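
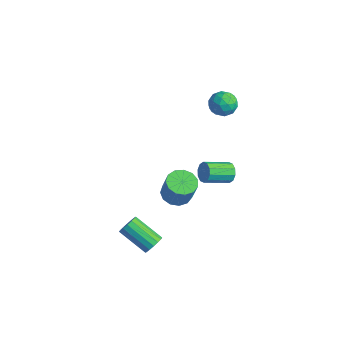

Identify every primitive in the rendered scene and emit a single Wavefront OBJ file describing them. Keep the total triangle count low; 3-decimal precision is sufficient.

v -3.818 1.275 -4.29
v -2.924 1.471 -4.668
v -2.208 1.4 -3.007
v -3.102 1.205 -2.63
v -3.155 1.964 -4.547
v -2.439 1.893 -2.886
v -3.596 2.239 -4.345
v -2.88 2.168 -2.684
v -4.108 2.208 -4.126
v -3.392 2.137 -2.465
v -4.528 1.88 -3.958
v -3.812 1.81 -2.298
v -4.722 1.361 -3.897
v -4.006 1.29 -2.236
v -4.63 0.815 -3.96
v -3.914 0.744 -2.299
v -4.279 0.415 -4.128
v -3.563 0.344 -2.467
v -3.783 0.288 -4.348
v -3.066 0.217 -2.687
v -3.297 0.474 -4.549
v -2.581 0.404 -2.889
v -2.977 0.915 -4.668
v -2.261 0.845 -3.008
v -2.54 4.499 4.271
v -2.055 4.288 3.499
v -2.965 3.052 4.401
v -2.48 2.841 3.629
v -2.03 3.081 4.413
v -1.767 3.976 4.333
v -3.253 3.364 3.567
v -2.99 4.259 3.487
v -2.496 3.586 3.064
v -1.74 3.412 3.587
v -3.28 3.928 4.313
v -2.524 3.754 4.836
v -2.26 4.521 3.874
v -2.76 2.819 4.026
v -2.495 2.961 4.487
v -2.21 2.836 4.033
v -2.091 4.337 4.364
v -1.806 4.213 3.91
v -1.791 3.504 4.447
v -3.214 3.127 3.99
v -2.929 3.003 3.536
v -2.81 4.504 3.867
v -2.525 4.379 3.413
v -3.229 3.836 3.453
v -2.234 3.984 3.164
v -2.484 3.133 3.24
v -2.938 3.441 3.204
v -2.784 3.967 3.157
v -1.79 3.881 3.472
v -2.039 3.031 3.548
v -1.775 3.172 4.009
v -1.621 3.698 3.962
v -2.049 3.469 3.216
v -2.981 4.309 4.352
v -3.23 3.459 4.428
v -3.399 3.642 3.938
v -3.245 4.168 3.891
v -2.536 4.207 4.66
v -2.786 3.356 4.736
v -2.236 3.373 4.743
v -2.082 3.899 4.696
v -2.971 3.871 4.684
v -0.572 2.803 -0.618
v -0.176 2.932 -0.03
v -0.512 1.347 0.545
v -0.908 1.217 -0.042
v -0.596 3.053 0.057
v -0.931 1.467 0.633
v -1.006 3.078 -0.113
v -1.342 1.492 0.462
v -1.251 2.998 -0.476
v -1.586 1.412 0.099
v -1.236 2.843 -0.893
v -1.572 1.258 -0.318
v -0.968 2.673 -1.205
v -1.304 1.088 -0.63
v -0.549 2.553 -1.293
v -0.884 0.967 -0.717
v -0.138 2.528 -1.122
v -0.474 0.942 -0.547
v 0.106 2.608 -0.759
v -0.229 1.022 -0.184
v 0.092 2.762 -0.342
v -0.244 1.177 0.233
v -0.261 -2.697 -4.353
v 0.193 -2.985 -3.906
v -1.405 -3.752 -2.779
v -1.859 -3.463 -3.227
v 0.128 -2.655 -3.773
v -1.47 -3.421 -2.646
v -0.041 -2.335 -3.796
v -1.639 -3.101 -2.669
v -0.27 -2.113 -3.968
v -1.867 -2.879 -2.841
v -0.496 -2.047 -4.244
v -2.093 -2.813 -3.117
v -0.659 -2.155 -4.549
v -2.256 -2.921 -3.422
v -0.715 -2.408 -4.801
v -2.313 -3.175 -3.674
v -0.65 -2.739 -4.934
v -2.248 -3.505 -3.807
v -0.481 -3.059 -4.911
v -2.079 -3.825 -3.784
v -0.253 -3.281 -4.739
v -1.85 -4.047 -3.612
v -0.027 -3.347 -4.463
v -1.624 -4.113 -3.336
v 0.136 -3.239 -4.158
v -1.461 -4.005 -3.031
f 2 1 5
f 2 5 3
f 3 5 6
f 3 6 4
f 5 1 7
f 5 7 6
f 6 7 8
f 6 8 4
f 7 1 9
f 7 9 8
f 8 9 10
f 8 10 4
f 9 1 11
f 9 11 10
f 10 11 12
f 10 12 4
f 11 1 13
f 11 13 12
f 12 13 14
f 12 14 4
f 13 1 15
f 13 15 14
f 14 15 16
f 14 16 4
f 15 1 17
f 15 17 16
f 16 17 18
f 16 18 4
f 17 1 19
f 17 19 18
f 18 19 20
f 18 20 4
f 19 1 21
f 19 21 20
f 20 21 22
f 20 22 4
f 21 1 23
f 21 23 22
f 22 23 24
f 22 24 4
f 23 1 2
f 23 2 24
f 24 2 3
f 24 3 4
f 25 62 41
f 62 36 65
f 41 65 30
f 62 65 41
f 25 41 37
f 41 30 42
f 37 42 26
f 41 42 37
f 25 37 46
f 37 26 47
f 46 47 32
f 37 47 46
f 25 46 58
f 46 32 61
f 58 61 35
f 46 61 58
f 25 58 62
f 58 35 66
f 62 66 36
f 58 66 62
f 26 42 53
f 42 30 56
f 53 56 34
f 42 56 53
f 30 65 43
f 65 36 64
f 43 64 29
f 65 64 43
f 36 66 63
f 66 35 59
f 63 59 27
f 66 59 63
f 35 61 60
f 61 32 48
f 60 48 31
f 61 48 60
f 32 47 52
f 47 26 49
f 52 49 33
f 47 49 52
f 28 54 40
f 54 34 55
f 40 55 29
f 54 55 40
f 28 40 38
f 40 29 39
f 38 39 27
f 40 39 38
f 28 38 45
f 38 27 44
f 45 44 31
f 38 44 45
f 28 45 50
f 45 31 51
f 50 51 33
f 45 51 50
f 28 50 54
f 50 33 57
f 54 57 34
f 50 57 54
f 29 55 43
f 55 34 56
f 43 56 30
f 55 56 43
f 27 39 63
f 39 29 64
f 63 64 36
f 39 64 63
f 31 44 60
f 44 27 59
f 60 59 35
f 44 59 60
f 33 51 52
f 51 31 48
f 52 48 32
f 51 48 52
f 34 57 53
f 57 33 49
f 53 49 26
f 57 49 53
f 68 67 71
f 68 71 69
f 69 71 72
f 69 72 70
f 71 67 73
f 71 73 72
f 72 73 74
f 72 74 70
f 73 67 75
f 73 75 74
f 74 75 76
f 74 76 70
f 75 67 77
f 75 77 76
f 76 77 78
f 76 78 70
f 77 67 79
f 77 79 78
f 78 79 80
f 78 80 70
f 79 67 81
f 79 81 80
f 80 81 82
f 80 82 70
f 81 67 83
f 81 83 82
f 82 83 84
f 82 84 70
f 83 67 85
f 83 85 84
f 84 85 86
f 84 86 70
f 85 67 87
f 85 87 86
f 86 87 88
f 86 88 70
f 87 67 68
f 87 68 88
f 88 68 69
f 88 69 70
f 90 89 93
f 90 93 91
f 91 93 94
f 91 94 92
f 93 89 95
f 93 95 94
f 94 95 96
f 94 96 92
f 95 89 97
f 95 97 96
f 96 97 98
f 96 98 92
f 97 89 99
f 97 99 98
f 98 99 100
f 98 100 92
f 99 89 101
f 99 101 100
f 100 101 102
f 100 102 92
f 101 89 103
f 101 103 102
f 102 103 104
f 102 104 92
f 103 89 105
f 103 105 104
f 104 105 106
f 104 106 92
f 105 89 107
f 105 107 106
f 106 107 108
f 106 108 92
f 107 89 109
f 107 109 108
f 108 109 110
f 108 110 92
f 109 89 111
f 109 111 110
f 110 111 112
f 110 112 92
f 111 89 113
f 111 113 112
f 112 113 114
f 112 114 92
f 113 89 90
f 113 90 114
f 114 90 91
f 114 91 92



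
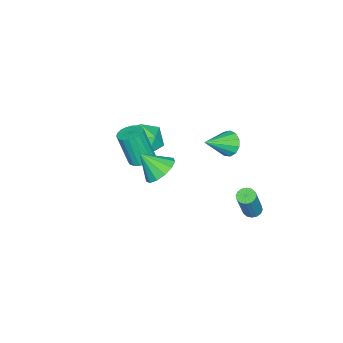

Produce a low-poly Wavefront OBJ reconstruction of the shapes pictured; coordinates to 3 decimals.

v -0.063 -1.784 -0.517
v 0.69 -1.874 -0.564
v 0.736 -2.526 1.41
v -0.017 -2.436 1.457
v 0.659 -1.554 -0.458
v 0.705 -2.207 1.516
v 0.485 -1.28 -0.363
v 0.531 -1.933 1.611
v 0.203 -1.106 -0.299
v 0.248 -1.758 1.675
v -0.133 -1.066 -0.278
v -0.087 -1.718 1.696
v -0.454 -1.168 -0.305
v -0.408 -1.82 1.67
v -0.698 -1.392 -0.373
v -0.652 -2.044 1.601
v -0.816 -1.694 -0.47
v -0.77 -2.346 1.504
v -0.785 -2.013 -0.576
v -0.739 -2.666 1.398
v -0.611 -2.287 -0.671
v -0.565 -2.94 1.303
v -0.328 -2.462 -0.735
v -0.283 -3.114 1.239
v 0.007 -2.502 -0.756
v 0.053 -3.154 1.218
v 0.328 -2.4 -0.73
v 0.374 -3.052 1.245
v 0.572 -2.176 -0.661
v 0.618 -2.828 1.313
v 2.327 0.456 1.286
v 3.299 0.72 1.359
v 2.533 -0.616 2.414
v 3.015 1.051 1.725
v 2.513 1.192 1.952
v 1.952 1.1 1.968
v 1.509 0.804 1.767
v 1.326 0.397 1.414
v 1.461 0.009 1.02
v 1.871 -0.237 0.71
v 2.425 -0.263 0.584
v 2.948 -0.06 0.681
v 3.274 0.306 0.969
v -1.384 2.641 1.334
v -0.973 2.574 0.629
v -0.056 1.839 2.186
v -0.848 2.978 0.814
v -0.893 3.275 1.165
v -1.095 3.371 1.57
v -1.388 3.235 1.9
v -1.68 2.91 2.05
v -1.879 2.5 1.973
v -1.92 2.135 1.694
v -1.791 1.93 1.3
v -1.533 1.951 0.917
v -1.228 2.191 0.667
v -1.951 3.864 -4.304
v -1.583 3.496 -4.48
v -0.64 3.488 -2.492
v -1.009 3.856 -2.316
v -1.465 3.749 -4.535
v -0.523 3.741 -2.547
v -1.478 4.033 -4.528
v -0.536 4.026 -2.54
v -1.618 4.272 -4.46
v -0.675 4.265 -2.472
v -1.847 4.402 -4.351
v -0.904 4.394 -2.363
v -2.104 4.387 -4.23
v -1.161 4.379 -2.242
v -2.32 4.232 -4.128
v -1.377 4.224 -2.14
v -2.437 3.979 -4.073
v -1.495 3.971 -2.085
v -2.424 3.694 -4.08
v -1.482 3.687 -2.092
v -2.285 3.455 -4.148
v -1.342 3.448 -2.16
v -2.056 3.326 -4.257
v -1.113 3.318 -2.269
v -1.799 3.341 -4.378
v -0.856 3.333 -2.39
v -4.517 -2.885 -1.742
v -3.864 -2.285 -2.609
v -3.376 -4.515 -2.011
v -2.723 -3.915 -2.878
v -2.633 -3.576 -1.688
v -3.338 -2.568 -1.522
v -3.902 -4.232 -3.098
v -4.607 -3.224 -2.932
v -3.484 -3.117 -3.447
v -2.699 -2.712 -2.576
v -4.541 -4.088 -2.044
v -3.756 -3.683 -1.173
f 2 1 5
f 2 5 3
f 3 5 6
f 3 6 4
f 5 1 7
f 5 7 6
f 6 7 8
f 6 8 4
f 7 1 9
f 7 9 8
f 8 9 10
f 8 10 4
f 9 1 11
f 9 11 10
f 10 11 12
f 10 12 4
f 11 1 13
f 11 13 12
f 12 13 14
f 12 14 4
f 13 1 15
f 13 15 14
f 14 15 16
f 14 16 4
f 15 1 17
f 15 17 16
f 16 17 18
f 16 18 4
f 17 1 19
f 17 19 18
f 18 19 20
f 18 20 4
f 19 1 21
f 19 21 20
f 20 21 22
f 20 22 4
f 21 1 23
f 21 23 22
f 22 23 24
f 22 24 4
f 23 1 25
f 23 25 24
f 24 25 26
f 24 26 4
f 25 1 27
f 25 27 26
f 26 27 28
f 26 28 4
f 27 1 29
f 27 29 28
f 28 29 30
f 28 30 4
f 29 1 2
f 29 2 30
f 30 2 3
f 30 3 4
f 32 31 34
f 32 34 33
f 34 31 35
f 34 35 33
f 35 31 36
f 35 36 33
f 36 31 37
f 36 37 33
f 37 31 38
f 37 38 33
f 38 31 39
f 38 39 33
f 39 31 40
f 39 40 33
f 40 31 41
f 40 41 33
f 41 31 42
f 41 42 33
f 42 31 43
f 42 43 33
f 43 31 32
f 43 32 33
f 45 44 47
f 45 47 46
f 47 44 48
f 47 48 46
f 48 44 49
f 48 49 46
f 49 44 50
f 49 50 46
f 50 44 51
f 50 51 46
f 51 44 52
f 51 52 46
f 52 44 53
f 52 53 46
f 53 44 54
f 53 54 46
f 54 44 55
f 54 55 46
f 55 44 56
f 55 56 46
f 56 44 45
f 56 45 46
f 58 57 61
f 58 61 59
f 59 61 62
f 59 62 60
f 61 57 63
f 61 63 62
f 62 63 64
f 62 64 60
f 63 57 65
f 63 65 64
f 64 65 66
f 64 66 60
f 65 57 67
f 65 67 66
f 66 67 68
f 66 68 60
f 67 57 69
f 67 69 68
f 68 69 70
f 68 70 60
f 69 57 71
f 69 71 70
f 70 71 72
f 70 72 60
f 71 57 73
f 71 73 72
f 72 73 74
f 72 74 60
f 73 57 75
f 73 75 74
f 74 75 76
f 74 76 60
f 75 57 77
f 75 77 76
f 76 77 78
f 76 78 60
f 77 57 79
f 77 79 78
f 78 79 80
f 78 80 60
f 79 57 81
f 79 81 80
f 80 81 82
f 80 82 60
f 81 57 58
f 81 58 82
f 82 58 59
f 82 59 60
f 83 94 88
f 83 88 84
f 83 84 90
f 83 90 93
f 83 93 94
f 84 88 92
f 88 94 87
f 94 93 85
f 93 90 89
f 90 84 91
f 86 92 87
f 86 87 85
f 86 85 89
f 86 89 91
f 86 91 92
f 87 92 88
f 85 87 94
f 89 85 93
f 91 89 90
f 92 91 84



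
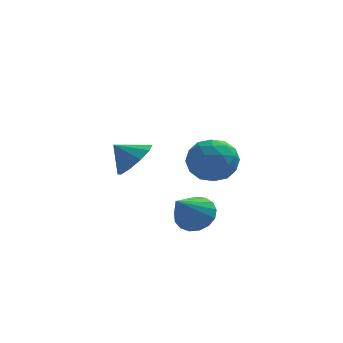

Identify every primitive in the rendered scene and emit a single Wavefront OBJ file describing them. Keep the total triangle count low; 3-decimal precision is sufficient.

v -0.668 -0.688 -1.039
v 0.133 -1.252 -1.02
v -1.552 -1.892 0.379
v 0.216 -0.927 -0.692
v 0.097 -0.548 -0.444
v -0.197 -0.2 -0.332
v -0.599 0.036 -0.382
v -1.017 0.106 -0.583
v -1.355 -0.006 -0.888
v -1.536 -0.274 -1.228
v -1.518 -0.637 -1.525
v -1.305 -1.011 -1.71
v -0.946 -1.312 -1.742
v -0.524 -1.469 -1.613
v -0.134 -1.448 -1.352
v 0.353 4.388 -0.425
v 1.354 4.642 -0.548
v 0.767 3.172 0.425
v 1.236 4.871 -0.163
v 0.943 5.004 0.169
v 0.533 5.015 0.384
v 0.088 4.902 0.439
v -0.305 4.687 0.322
v -0.567 4.413 0.057
v -0.647 4.133 -0.303
v -0.529 3.904 -0.687
v -0.236 3.771 -1.02
v 0.174 3.76 -1.235
v 0.619 3.873 -1.289
v 1.012 4.089 -1.173
v 1.274 4.363 -0.908
v -0.933 -0.592 2.727
v 0.04 0.042 3.025
v 0.06 -1.442 1.295
v 1.033 -0.808 1.593
v 0.63 -1.667 2.325
v 0.016 -1.142 3.21
v 0.084 -0.258 1.11
v -0.53 0.267 1.995
v 0.668 0.249 2.025
v 1.006 -0.622 2.777
v -0.906 -0.778 1.543
v -0.568 -1.649 2.295
v -0.534 -0.2 3.002
v 0.634 -1.2 1.318
v 0.397 -1.705 1.749
v 0.969 -1.332 1.924
v -0.547 -0.896 3.111
v 0.024 -0.523 3.286
v 0.371 -1.528 2.875
v 0.076 -0.877 1.034
v 0.647 -0.504 1.209
v -0.869 -0.068 2.396
v -0.297 0.305 2.571
v -0.271 0.128 1.445
v 0.407 0.294 2.589
v 0.991 -0.206 1.747
v 0.433 0.117 1.463
v 0.072 0.426 1.984
v 0.606 -0.218 3.031
v 1.189 -0.718 2.189
v 0.953 -1.223 2.62
v 0.592 -0.914 3.14
v 0.975 -0.097 2.443
v -1.089 -0.682 2.131
v -0.506 -1.182 1.289
v -0.492 -0.486 1.18
v -0.853 -0.177 1.7
v -0.891 -1.194 2.573
v -0.307 -1.694 1.731
v 0.028 -1.826 2.336
v -0.333 -1.517 2.857
v -0.875 -1.303 1.877
v -3.196 -1.162 2.499
v -2.619 -1.657 3.252
v -4.084 -0.978 3.301
v -2.469 -1.014 3.269
v -2.597 -0.427 2.993
v -2.954 -0.121 2.528
v -3.403 -0.212 2.052
v -3.774 -0.667 1.746
v -3.924 -1.311 1.729
v -3.796 -1.898 2.005
v -3.439 -2.204 2.47
v -2.99 -2.112 2.946
f 2 1 4
f 2 4 3
f 4 1 5
f 4 5 3
f 5 1 6
f 5 6 3
f 6 1 7
f 6 7 3
f 7 1 8
f 7 8 3
f 8 1 9
f 8 9 3
f 9 1 10
f 9 10 3
f 10 1 11
f 10 11 3
f 11 1 12
f 11 12 3
f 12 1 13
f 12 13 3
f 13 1 14
f 13 14 3
f 14 1 15
f 14 15 3
f 15 1 2
f 15 2 3
f 17 16 19
f 17 19 18
f 19 16 20
f 19 20 18
f 20 16 21
f 20 21 18
f 21 16 22
f 21 22 18
f 22 16 23
f 22 23 18
f 23 16 24
f 23 24 18
f 24 16 25
f 24 25 18
f 25 16 26
f 25 26 18
f 26 16 27
f 26 27 18
f 27 16 28
f 27 28 18
f 28 16 29
f 28 29 18
f 29 16 30
f 29 30 18
f 30 16 31
f 30 31 18
f 31 16 17
f 31 17 18
f 32 69 48
f 69 43 72
f 48 72 37
f 69 72 48
f 32 48 44
f 48 37 49
f 44 49 33
f 48 49 44
f 32 44 53
f 44 33 54
f 53 54 39
f 44 54 53
f 32 53 65
f 53 39 68
f 65 68 42
f 53 68 65
f 32 65 69
f 65 42 73
f 69 73 43
f 65 73 69
f 33 49 60
f 49 37 63
f 60 63 41
f 49 63 60
f 37 72 50
f 72 43 71
f 50 71 36
f 72 71 50
f 43 73 70
f 73 42 66
f 70 66 34
f 73 66 70
f 42 68 67
f 68 39 55
f 67 55 38
f 68 55 67
f 39 54 59
f 54 33 56
f 59 56 40
f 54 56 59
f 35 61 47
f 61 41 62
f 47 62 36
f 61 62 47
f 35 47 45
f 47 36 46
f 45 46 34
f 47 46 45
f 35 45 52
f 45 34 51
f 52 51 38
f 45 51 52
f 35 52 57
f 52 38 58
f 57 58 40
f 52 58 57
f 35 57 61
f 57 40 64
f 61 64 41
f 57 64 61
f 36 62 50
f 62 41 63
f 50 63 37
f 62 63 50
f 34 46 70
f 46 36 71
f 70 71 43
f 46 71 70
f 38 51 67
f 51 34 66
f 67 66 42
f 51 66 67
f 40 58 59
f 58 38 55
f 59 55 39
f 58 55 59
f 41 64 60
f 64 40 56
f 60 56 33
f 64 56 60
f 75 74 77
f 75 77 76
f 77 74 78
f 77 78 76
f 78 74 79
f 78 79 76
f 79 74 80
f 79 80 76
f 80 74 81
f 80 81 76
f 81 74 82
f 81 82 76
f 82 74 83
f 82 83 76
f 83 74 84
f 83 84 76
f 84 74 85
f 84 85 76
f 85 74 75
f 85 75 76



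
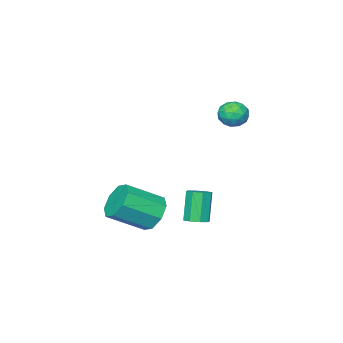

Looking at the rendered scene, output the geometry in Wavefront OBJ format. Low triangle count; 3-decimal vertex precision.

v -0.729 -1.009 2.705
v -0.024 -0.928 2.295
v -0.816 -2.272 2.305
v -0.111 -2.191 1.895
v -0.111 -2.184 2.715
v -0.058 -1.403 2.962
v -0.782 -1.797 1.638
v -0.729 -1.016 1.885
v -0.057 -1.415 1.635
v 0.358 -1.654 2.301
v -1.198 -1.546 2.299
v -0.783 -1.785 2.965
v -0.369 -0.858 2.535
v -0.471 -2.342 2.065
v -0.471 -2.338 2.547
v -0.056 -2.29 2.306
v -0.389 -1.137 2.927
v 0.026 -1.089 2.686
v -0.025 -1.827 2.933
v -0.866 -2.111 1.914
v -0.451 -2.063 1.673
v -0.784 -0.91 2.294
v -0.369 -0.862 2.053
v -0.815 -1.373 1.667
v 0.026 -1.096 1.906
v -0.025 -1.838 1.671
v -0.42 -1.607 1.52
v -0.388 -1.148 1.665
v 0.27 -1.237 2.297
v 0.219 -1.979 2.063
v 0.219 -1.974 2.545
v 0.25 -1.516 2.69
v 0.251 -1.523 1.91
v -1.059 -1.221 2.537
v -1.11 -1.963 2.303
v -1.09 -1.684 1.91
v -1.059 -1.226 2.055
v -0.815 -1.362 2.929
v -0.866 -2.104 2.694
v -0.452 -2.052 2.935
v -0.42 -1.593 3.08
v -1.091 -1.677 2.69
v 2.479 -1.072 -3.721
v 3.056 -0.923 -3.486
v 2.497 -1.319 -1.864
v 1.921 -1.468 -2.099
v 2.752 -0.538 -3.496
v 2.194 -0.935 -1.875
v 2.289 -0.466 -3.638
v 1.731 -0.863 -2.017
v 1.937 -0.749 -3.828
v 1.379 -1.145 -2.207
v 1.903 -1.221 -3.956
v 1.344 -1.617 -2.334
v 2.206 -1.605 -3.945
v 1.648 -2.002 -2.324
v 2.669 -1.677 -3.803
v 2.111 -2.074 -2.182
v 3.021 -1.395 -3.613
v 2.463 -1.791 -1.992
v 2.961 -3.489 -3.998
v 3.684 -2.853 -4.51
v 5.302 -3.796 -3.393
v 4.579 -4.431 -2.882
v 3.399 -2.509 -3.805
v 5.016 -3.452 -2.688
v 2.857 -2.739 -3.214
v 4.474 -3.682 -2.097
v 2.376 -3.408 -3.083
v 3.993 -4.351 -1.966
v 2.238 -4.124 -3.487
v 3.856 -5.067 -2.37
v 2.524 -4.468 -4.192
v 4.141 -5.411 -3.075
v 3.066 -4.238 -4.783
v 4.683 -5.181 -3.666
v 3.547 -3.569 -4.914
v 5.164 -4.512 -3.797
f 1 38 17
f 38 12 41
f 17 41 6
f 38 41 17
f 1 17 13
f 17 6 18
f 13 18 2
f 17 18 13
f 1 13 22
f 13 2 23
f 22 23 8
f 13 23 22
f 1 22 34
f 22 8 37
f 34 37 11
f 22 37 34
f 1 34 38
f 34 11 42
f 38 42 12
f 34 42 38
f 2 18 29
f 18 6 32
f 29 32 10
f 18 32 29
f 6 41 19
f 41 12 40
f 19 40 5
f 41 40 19
f 12 42 39
f 42 11 35
f 39 35 3
f 42 35 39
f 11 37 36
f 37 8 24
f 36 24 7
f 37 24 36
f 8 23 28
f 23 2 25
f 28 25 9
f 23 25 28
f 4 30 16
f 30 10 31
f 16 31 5
f 30 31 16
f 4 16 14
f 16 5 15
f 14 15 3
f 16 15 14
f 4 14 21
f 14 3 20
f 21 20 7
f 14 20 21
f 4 21 26
f 21 7 27
f 26 27 9
f 21 27 26
f 4 26 30
f 26 9 33
f 30 33 10
f 26 33 30
f 5 31 19
f 31 10 32
f 19 32 6
f 31 32 19
f 3 15 39
f 15 5 40
f 39 40 12
f 15 40 39
f 7 20 36
f 20 3 35
f 36 35 11
f 20 35 36
f 9 27 28
f 27 7 24
f 28 24 8
f 27 24 28
f 10 33 29
f 33 9 25
f 29 25 2
f 33 25 29
f 44 43 47
f 44 47 45
f 45 47 48
f 45 48 46
f 47 43 49
f 47 49 48
f 48 49 50
f 48 50 46
f 49 43 51
f 49 51 50
f 50 51 52
f 50 52 46
f 51 43 53
f 51 53 52
f 52 53 54
f 52 54 46
f 53 43 55
f 53 55 54
f 54 55 56
f 54 56 46
f 55 43 57
f 55 57 56
f 56 57 58
f 56 58 46
f 57 43 59
f 57 59 58
f 58 59 60
f 58 60 46
f 59 43 44
f 59 44 60
f 60 44 45
f 60 45 46
f 62 61 65
f 62 65 63
f 63 65 66
f 63 66 64
f 65 61 67
f 65 67 66
f 66 67 68
f 66 68 64
f 67 61 69
f 67 69 68
f 68 69 70
f 68 70 64
f 69 61 71
f 69 71 70
f 70 71 72
f 70 72 64
f 71 61 73
f 71 73 72
f 72 73 74
f 72 74 64
f 73 61 75
f 73 75 74
f 74 75 76
f 74 76 64
f 75 61 77
f 75 77 76
f 76 77 78
f 76 78 64
f 77 61 62
f 77 62 78
f 78 62 63
f 78 63 64



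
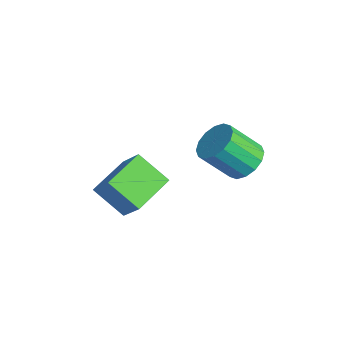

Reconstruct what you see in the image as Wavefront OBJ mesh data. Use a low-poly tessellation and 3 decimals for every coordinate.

v 0.194 -1.895 -0.855
v 1.005 -1.715 0.105
v -0.5 -0.562 -0.52
v 0.311 -0.381 0.44
v 1.049 -1.239 -1.7
v 1.86 -1.058 -0.74
v 0.355 0.095 -1.365
v 1.166 0.275 -0.405
v 3.507 1.705 1.886
v 4.211 1.656 2.072
v 3.878 0.765 3.099
v 3.173 0.815 2.914
v 4.076 1.943 2.277
v 3.742 1.053 3.304
v 3.788 2.166 2.377
v 3.455 1.276 3.405
v 3.425 2.266 2.346
v 3.092 1.376 3.374
v 3.084 2.216 2.191
v 2.75 1.325 3.219
v 2.856 2.029 1.955
v 2.523 1.138 2.983
v 2.802 1.755 1.701
v 2.469 0.864 2.728
v 2.938 1.467 1.496
v 2.604 0.577 2.523
v 3.225 1.244 1.395
v 2.892 0.354 2.423
v 3.588 1.144 1.426
v 3.255 0.254 2.454
v 3.93 1.195 1.581
v 3.596 0.304 2.609
v 4.157 1.382 1.817
v 3.824 0.491 2.845
f 2 4 1
f 5 2 1
f 1 4 3
f 3 5 1
f 2 8 4
f 6 2 5
f 6 8 2
f 4 8 3
f 7 5 3
f 3 8 7
f 7 6 5
f 8 6 7
f 10 9 13
f 10 13 11
f 11 13 14
f 11 14 12
f 13 9 15
f 13 15 14
f 14 15 16
f 14 16 12
f 15 9 17
f 15 17 16
f 16 17 18
f 16 18 12
f 17 9 19
f 17 19 18
f 18 19 20
f 18 20 12
f 19 9 21
f 19 21 20
f 20 21 22
f 20 22 12
f 21 9 23
f 21 23 22
f 22 23 24
f 22 24 12
f 23 9 25
f 23 25 24
f 24 25 26
f 24 26 12
f 25 9 27
f 25 27 26
f 26 27 28
f 26 28 12
f 27 9 29
f 27 29 28
f 28 29 30
f 28 30 12
f 29 9 31
f 29 31 30
f 30 31 32
f 30 32 12
f 31 9 33
f 31 33 32
f 32 33 34
f 32 34 12
f 33 9 10
f 33 10 34
f 34 10 11
f 34 11 12



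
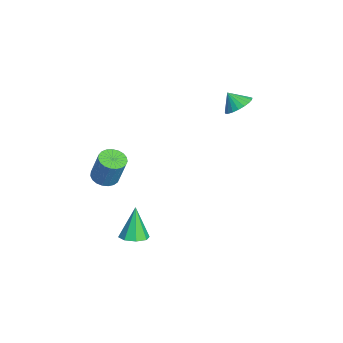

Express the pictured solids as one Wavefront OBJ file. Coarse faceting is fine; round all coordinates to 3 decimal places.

v 4.026 -2.949 -3.423
v 4.796 -2.896 -3.147
v 3.354 -2.791 -1.577
v 4.551 -2.335 -3.284
v 3.998 -2.134 -3.503
v 3.461 -2.41 -3.674
v 3.255 -3.003 -3.698
v 3.501 -3.564 -3.561
v 4.053 -3.765 -3.342
v 4.59 -3.488 -3.171
v -1.022 -4.089 -2.366
v -0.637 -3.428 -2.632
v -0.134 -3.009 -0.859
v -0.518 -3.671 -0.594
v -0.946 -3.31 -2.572
v -0.443 -2.891 -0.799
v -1.269 -3.326 -2.477
v -0.766 -2.907 -0.704
v -1.549 -3.475 -2.362
v -1.046 -3.056 -0.589
v -1.738 -3.729 -2.248
v -1.234 -3.31 -0.475
v -1.802 -4.046 -2.155
v -1.299 -3.627 -0.382
v -1.732 -4.371 -2.098
v -1.229 -3.952 -0.325
v -1.539 -4.647 -2.088
v -1.036 -4.228 -0.315
v -1.257 -4.826 -2.126
v -0.753 -4.407 -0.353
v -0.934 -4.878 -2.205
v -0.43 -4.459 -0.432
v -0.626 -4.794 -2.312
v -0.122 -4.375 -0.539
v -0.386 -4.588 -2.429
v 0.117 -4.169 -0.656
v -0.257 -4.296 -2.535
v 0.247 -3.877 -0.762
v -0.259 -3.968 -2.612
v 0.244 -3.549 -0.839
v -0.394 -3.661 -2.646
v 0.109 -3.242 -0.873
v -1.529 3.219 2.501
v -0.684 3.104 2.787
v -1.891 2.641 3.339
v -0.782 3.419 2.961
v -1.011 3.701 3.056
v -1.328 3.898 3.055
v -1.681 3.978 2.959
v -2.007 3.927 2.783
v -2.251 3.753 2.558
v -2.37 3.487 2.323
v -2.343 3.175 2.119
v -2.176 2.869 1.982
v -1.897 2.625 1.933
v -1.554 2.483 1.983
v -1.208 2.468 2.123
v -0.916 2.583 2.328
v -0.731 2.808 2.562
f 2 1 4
f 2 4 3
f 4 1 5
f 4 5 3
f 5 1 6
f 5 6 3
f 6 1 7
f 6 7 3
f 7 1 8
f 7 8 3
f 8 1 9
f 8 9 3
f 9 1 10
f 9 10 3
f 10 1 2
f 10 2 3
f 12 11 15
f 12 15 13
f 13 15 16
f 13 16 14
f 15 11 17
f 15 17 16
f 16 17 18
f 16 18 14
f 17 11 19
f 17 19 18
f 18 19 20
f 18 20 14
f 19 11 21
f 19 21 20
f 20 21 22
f 20 22 14
f 21 11 23
f 21 23 22
f 22 23 24
f 22 24 14
f 23 11 25
f 23 25 24
f 24 25 26
f 24 26 14
f 25 11 27
f 25 27 26
f 26 27 28
f 26 28 14
f 27 11 29
f 27 29 28
f 28 29 30
f 28 30 14
f 29 11 31
f 29 31 30
f 30 31 32
f 30 32 14
f 31 11 33
f 31 33 32
f 32 33 34
f 32 34 14
f 33 11 35
f 33 35 34
f 34 35 36
f 34 36 14
f 35 11 37
f 35 37 36
f 36 37 38
f 36 38 14
f 37 11 39
f 37 39 38
f 38 39 40
f 38 40 14
f 39 11 41
f 39 41 40
f 40 41 42
f 40 42 14
f 41 11 12
f 41 12 42
f 42 12 13
f 42 13 14
f 44 43 46
f 44 46 45
f 46 43 47
f 46 47 45
f 47 43 48
f 47 48 45
f 48 43 49
f 48 49 45
f 49 43 50
f 49 50 45
f 50 43 51
f 50 51 45
f 51 43 52
f 51 52 45
f 52 43 53
f 52 53 45
f 53 43 54
f 53 54 45
f 54 43 55
f 54 55 45
f 55 43 56
f 55 56 45
f 56 43 57
f 56 57 45
f 57 43 58
f 57 58 45
f 58 43 59
f 58 59 45
f 59 43 44
f 59 44 45



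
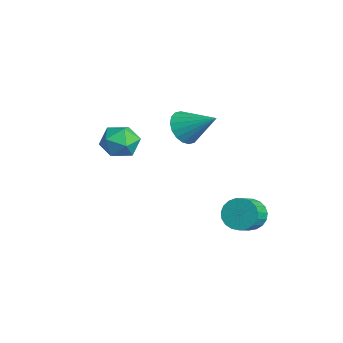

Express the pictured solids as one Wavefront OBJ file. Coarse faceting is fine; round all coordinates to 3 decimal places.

v -4.071 1.063 1.197
v -3.335 0.721 0.742
v -2.949 2.137 2.203
v -3.442 1.048 0.512
v -3.673 1.378 0.418
v -3.983 1.645 0.477
v -4.311 1.797 0.68
v -4.59 1.804 0.985
v -4.767 1.664 1.332
v -4.806 1.405 1.652
v -4.699 1.078 1.882
v -4.468 0.748 1.977
v -4.158 0.48 1.917
v -3.83 0.328 1.715
v -3.551 0.321 1.41
v -3.374 0.462 1.063
v -1.003 2.999 -2.844
v -0.395 3.128 -3.424
v 0.291 2.449 -2.856
v -0.317 2.321 -2.276
v -0.331 3.387 -3.192
v 0.355 2.708 -2.624
v -0.384 3.579 -2.9
v 0.302 2.9 -2.332
v -0.543 3.67 -2.598
v 0.143 2.991 -2.03
v -0.782 3.646 -2.338
v -0.096 2.967 -1.77
v -1.059 3.51 -2.167
v -0.373 2.831 -1.598
v -1.327 3.285 -2.112
v -0.64 2.606 -1.544
v -1.538 3.011 -2.184
v -0.852 2.332 -1.616
v -1.657 2.735 -2.37
v -0.971 2.056 -1.802
v -1.663 2.505 -2.638
v -0.977 1.826 -2.07
v -1.555 2.36 -2.942
v -0.869 1.681 -2.373
v -1.351 2.326 -3.228
v -0.665 1.647 -2.66
v -1.087 2.408 -3.449
v -0.401 1.729 -2.881
v -0.809 2.593 -3.565
v -0.123 1.914 -2.997
v -0.564 2.847 -3.556
v 0.122 2.168 -2.988
v -1.959 -2.694 2.384
v -1.439 -1.957 2.133
v -0.741 -3.343 3.007
v -0.221 -2.606 2.756
v -0.872 -2.514 3.422
v -1.625 -2.114 3.037
v -0.555 -3.186 2.103
v -1.308 -2.786 1.718
v -0.571 -2.262 1.96
v -0.767 -1.846 2.775
v -1.413 -3.454 2.365
v -1.609 -3.038 3.18
f 2 1 4
f 2 4 3
f 4 1 5
f 4 5 3
f 5 1 6
f 5 6 3
f 6 1 7
f 6 7 3
f 7 1 8
f 7 8 3
f 8 1 9
f 8 9 3
f 9 1 10
f 9 10 3
f 10 1 11
f 10 11 3
f 11 1 12
f 11 12 3
f 12 1 13
f 12 13 3
f 13 1 14
f 13 14 3
f 14 1 15
f 14 15 3
f 15 1 16
f 15 16 3
f 16 1 2
f 16 2 3
f 18 17 21
f 18 21 19
f 19 21 22
f 19 22 20
f 21 17 23
f 21 23 22
f 22 23 24
f 22 24 20
f 23 17 25
f 23 25 24
f 24 25 26
f 24 26 20
f 25 17 27
f 25 27 26
f 26 27 28
f 26 28 20
f 27 17 29
f 27 29 28
f 28 29 30
f 28 30 20
f 29 17 31
f 29 31 30
f 30 31 32
f 30 32 20
f 31 17 33
f 31 33 32
f 32 33 34
f 32 34 20
f 33 17 35
f 33 35 34
f 34 35 36
f 34 36 20
f 35 17 37
f 35 37 36
f 36 37 38
f 36 38 20
f 37 17 39
f 37 39 38
f 38 39 40
f 38 40 20
f 39 17 41
f 39 41 40
f 40 41 42
f 40 42 20
f 41 17 43
f 41 43 42
f 42 43 44
f 42 44 20
f 43 17 45
f 43 45 44
f 44 45 46
f 44 46 20
f 45 17 47
f 45 47 46
f 46 47 48
f 46 48 20
f 47 17 18
f 47 18 48
f 48 18 19
f 48 19 20
f 49 60 54
f 49 54 50
f 49 50 56
f 49 56 59
f 49 59 60
f 50 54 58
f 54 60 53
f 60 59 51
f 59 56 55
f 56 50 57
f 52 58 53
f 52 53 51
f 52 51 55
f 52 55 57
f 52 57 58
f 53 58 54
f 51 53 60
f 55 51 59
f 57 55 56
f 58 57 50



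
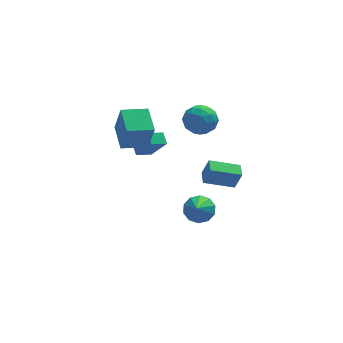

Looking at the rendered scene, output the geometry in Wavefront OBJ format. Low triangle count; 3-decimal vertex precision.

v 0.337 0.369 2.87
v 1 0.517 3.832
v -0.48 -1.157 3.668
v 0.183 -1.009 4.63
v -0.666 -0.234 4.375
v -0.161 0.709 3.882
v 0.681 -1.349 3.618
v 1.186 -0.406 3.125
v 1.213 -0.545 4.295
v 0.38 0.145 4.762
v 0.14 -0.785 2.738
v -0.693 -0.095 3.205
v 0.74 0.577 3.281
v -0.22 -1.217 4.219
v -0.719 -0.761 4.069
v -0.329 -0.674 4.634
v 0.057 0.69 3.31
v 0.447 0.777 3.876
v -0.532 0.336 4.194
v 0.073 -1.417 3.624
v 0.463 -1.33 4.19
v 0.849 0.034 2.866
v 1.239 0.121 3.431
v 1.052 -0.976 3.306
v 1.255 0.04 4.118
v 0.775 -0.857 4.587
v 1.067 -1.057 3.993
v 1.364 -0.503 3.703
v 0.765 0.445 4.393
v 0.286 -0.452 4.862
v -0.214 0.004 4.712
v 0.083 0.558 4.422
v 0.89 -0.179 4.665
v 0.234 -0.188 2.638
v -0.245 -1.085 3.107
v 0.437 -1.198 3.078
v 0.734 -0.644 2.788
v -0.255 0.217 2.913
v -0.735 -0.68 3.382
v -0.844 -0.137 3.797
v -0.547 0.417 3.507
v -0.37 -0.461 2.835
v 0.113 -1.039 -4.331
v 0.571 -1.757 -4.927
v -0.313 -2.441 -2.969
v 1.016 -1.511 -4.535
v 1.117 -1.085 -4.064
v 0.834 -0.641 -3.695
v 0.275 -0.349 -3.569
v -0.345 -0.321 -3.734
v -0.791 -0.567 -4.126
v -0.892 -0.993 -4.597
v -0.608 -1.437 -4.966
v -0.05 -1.729 -5.092
v -4.825 -1.536 2.648
v -4.503 -2.115 4.662
v -4.943 0.32 3.2
v -4.621 -0.259 5.214
v -3.119 -1.361 2.426
v -2.797 -1.94 4.44
v -3.237 0.495 2.978
v -2.915 -0.084 4.992
v -2.543 1.33 -0.537
v -3.562 0.957 -0.157
v -2.661 2.119 -0.078
v -3.68 1.745 0.301
v -1.68 0.555 1.019
v -2.699 0.181 1.398
v -1.798 1.343 1.477
v -2.817 0.97 1.857
v -0.192 -4.015 0.832
v 0.209 -4.193 2.098
v -0.109 -3.035 0.944
v 0.293 -3.213 2.21
v 1.727 -4.107 0.21
v 2.129 -4.285 1.476
v 1.811 -3.127 0.322
v 2.212 -3.305 1.588
f 1 38 17
f 38 12 41
f 17 41 6
f 38 41 17
f 1 17 13
f 17 6 18
f 13 18 2
f 17 18 13
f 1 13 22
f 13 2 23
f 22 23 8
f 13 23 22
f 1 22 34
f 22 8 37
f 34 37 11
f 22 37 34
f 1 34 38
f 34 11 42
f 38 42 12
f 34 42 38
f 2 18 29
f 18 6 32
f 29 32 10
f 18 32 29
f 6 41 19
f 41 12 40
f 19 40 5
f 41 40 19
f 12 42 39
f 42 11 35
f 39 35 3
f 42 35 39
f 11 37 36
f 37 8 24
f 36 24 7
f 37 24 36
f 8 23 28
f 23 2 25
f 28 25 9
f 23 25 28
f 4 30 16
f 30 10 31
f 16 31 5
f 30 31 16
f 4 16 14
f 16 5 15
f 14 15 3
f 16 15 14
f 4 14 21
f 14 3 20
f 21 20 7
f 14 20 21
f 4 21 26
f 21 7 27
f 26 27 9
f 21 27 26
f 4 26 30
f 26 9 33
f 30 33 10
f 26 33 30
f 5 31 19
f 31 10 32
f 19 32 6
f 31 32 19
f 3 15 39
f 15 5 40
f 39 40 12
f 15 40 39
f 7 20 36
f 20 3 35
f 36 35 11
f 20 35 36
f 9 27 28
f 27 7 24
f 28 24 8
f 27 24 28
f 10 33 29
f 33 9 25
f 29 25 2
f 33 25 29
f 44 43 46
f 44 46 45
f 46 43 47
f 46 47 45
f 47 43 48
f 47 48 45
f 48 43 49
f 48 49 45
f 49 43 50
f 49 50 45
f 50 43 51
f 50 51 45
f 51 43 52
f 51 52 45
f 52 43 53
f 52 53 45
f 53 43 54
f 53 54 45
f 54 43 44
f 54 44 45
f 56 58 55
f 59 56 55
f 55 58 57
f 57 59 55
f 56 62 58
f 60 56 59
f 60 62 56
f 58 62 57
f 61 59 57
f 57 62 61
f 61 60 59
f 62 60 61
f 64 66 63
f 67 64 63
f 63 66 65
f 65 67 63
f 64 70 66
f 68 64 67
f 68 70 64
f 66 70 65
f 69 67 65
f 65 70 69
f 69 68 67
f 70 68 69
f 72 74 71
f 75 72 71
f 71 74 73
f 73 75 71
f 72 78 74
f 76 72 75
f 76 78 72
f 74 78 73
f 77 75 73
f 73 78 77
f 77 76 75
f 78 76 77



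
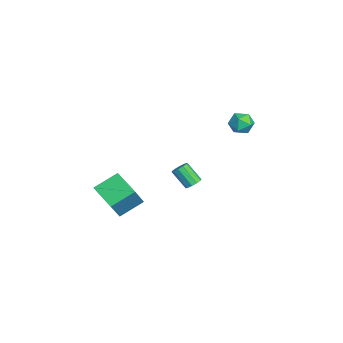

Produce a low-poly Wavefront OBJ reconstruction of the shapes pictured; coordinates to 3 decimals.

v -0.898 -4.66 -3.351
v 0.217 -5.231 -1.64
v -1.432 -3.194 -2.514
v -0.317 -3.765 -0.803
v 0.597 -3.735 -4.017
v 1.712 -4.306 -2.306
v 0.063 -2.269 -3.18
v 1.178 -2.84 -1.469
v -3.854 4.424 1.645
v -3.107 4.472 1.156
v -4.393 3.448 0.724
v -3.646 3.496 0.235
v -3.625 3.126 1.049
v -3.291 3.73 1.617
v -4.209 4.19 0.263
v -3.875 4.794 0.831
v -3.327 4.328 0.301
v -2.966 3.671 0.787
v -4.534 4.249 1.093
v -4.173 3.592 1.579
v 1.257 0.577 -0.916
v 1.677 0.209 -0.949
v 1.084 -0.565 0.123
v 0.663 -0.197 0.156
v 1.768 0.454 -0.723
v 1.174 -0.32 0.35
v 1.663 0.746 -0.57
v 1.069 -0.028 0.503
v 1.403 0.974 -0.549
v 0.809 0.2 0.524
v 1.087 1.05 -0.669
v 0.493 0.276 0.404
v 0.836 0.945 -0.883
v 0.243 0.171 0.189
v 0.746 0.7 -1.11
v 0.152 -0.074 -0.037
v 0.851 0.408 -1.263
v 0.257 -0.366 -0.19
v 1.111 0.18 -1.284
v 0.517 -0.594 -0.211
v 1.427 0.104 -1.164
v 0.833 -0.67 -0.091
f 2 4 1
f 5 2 1
f 1 4 3
f 3 5 1
f 2 8 4
f 6 2 5
f 6 8 2
f 4 8 3
f 7 5 3
f 3 8 7
f 7 6 5
f 8 6 7
f 9 20 14
f 9 14 10
f 9 10 16
f 9 16 19
f 9 19 20
f 10 14 18
f 14 20 13
f 20 19 11
f 19 16 15
f 16 10 17
f 12 18 13
f 12 13 11
f 12 11 15
f 12 15 17
f 12 17 18
f 13 18 14
f 11 13 20
f 15 11 19
f 17 15 16
f 18 17 10
f 22 21 25
f 22 25 23
f 23 25 26
f 23 26 24
f 25 21 27
f 25 27 26
f 26 27 28
f 26 28 24
f 27 21 29
f 27 29 28
f 28 29 30
f 28 30 24
f 29 21 31
f 29 31 30
f 30 31 32
f 30 32 24
f 31 21 33
f 31 33 32
f 32 33 34
f 32 34 24
f 33 21 35
f 33 35 34
f 34 35 36
f 34 36 24
f 35 21 37
f 35 37 36
f 36 37 38
f 36 38 24
f 37 21 39
f 37 39 38
f 38 39 40
f 38 40 24
f 39 21 41
f 39 41 40
f 40 41 42
f 40 42 24
f 41 21 22
f 41 22 42
f 42 22 23
f 42 23 24



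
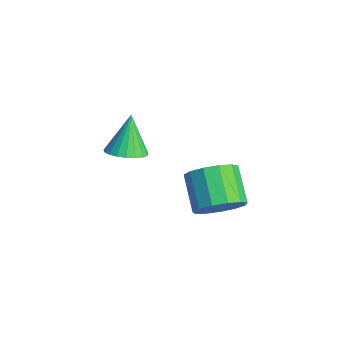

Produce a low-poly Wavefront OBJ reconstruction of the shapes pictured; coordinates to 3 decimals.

v -3.745 -3.028 -2.132
v -3.331 -2.554 -2.111
v -4.235 -2.652 -0.988
v -3.534 -2.444 -2.234
v -3.774 -2.434 -2.34
v -4.009 -2.528 -2.409
v -4.198 -2.708 -2.431
v -4.309 -2.943 -2.401
v -4.322 -3.193 -2.324
v -4.236 -3.415 -2.214
v -4.065 -3.57 -2.09
v -3.839 -3.631 -1.973
v -3.596 -3.588 -1.884
v -3.38 -3.448 -1.837
v -3.226 -3.236 -1.842
v -3.163 -2.988 -1.896
v -3.2 -2.747 -1.992
v -0.199 -1.802 -1.942
v 0.232 -1.783 -1.328
v -0.75 -1.598 -0.645
v -1.181 -1.618 -1.258
v 0.208 -1.385 -1.47
v -0.774 -1.2 -0.786
v 0.055 -1.12 -1.761
v -0.927 -0.935 -1.078
v -0.179 -1.072 -2.11
v -1.16 -0.887 -1.427
v -0.419 -1.255 -2.405
v -1.401 -1.071 -1.722
v -0.59 -1.613 -2.553
v -1.571 -1.428 -1.87
v -0.636 -2.03 -2.507
v -1.617 -1.845 -1.824
v -0.544 -2.375 -2.282
v -1.525 -2.191 -1.598
v -0.342 -2.539 -1.948
v -1.324 -2.354 -1.265
v -0.095 -2.468 -1.612
v -1.077 -2.283 -0.929
v 0.119 -2.186 -1.381
v -0.863 -2.002 -0.698
f 2 1 4
f 2 4 3
f 4 1 5
f 4 5 3
f 5 1 6
f 5 6 3
f 6 1 7
f 6 7 3
f 7 1 8
f 7 8 3
f 8 1 9
f 8 9 3
f 9 1 10
f 9 10 3
f 10 1 11
f 10 11 3
f 11 1 12
f 11 12 3
f 12 1 13
f 12 13 3
f 13 1 14
f 13 14 3
f 14 1 15
f 14 15 3
f 15 1 16
f 15 16 3
f 16 1 17
f 16 17 3
f 17 1 2
f 17 2 3
f 19 18 22
f 19 22 20
f 20 22 23
f 20 23 21
f 22 18 24
f 22 24 23
f 23 24 25
f 23 25 21
f 24 18 26
f 24 26 25
f 25 26 27
f 25 27 21
f 26 18 28
f 26 28 27
f 27 28 29
f 27 29 21
f 28 18 30
f 28 30 29
f 29 30 31
f 29 31 21
f 30 18 32
f 30 32 31
f 31 32 33
f 31 33 21
f 32 18 34
f 32 34 33
f 33 34 35
f 33 35 21
f 34 18 36
f 34 36 35
f 35 36 37
f 35 37 21
f 36 18 38
f 36 38 37
f 37 38 39
f 37 39 21
f 38 18 40
f 38 40 39
f 39 40 41
f 39 41 21
f 40 18 19
f 40 19 41
f 41 19 20
f 41 20 21



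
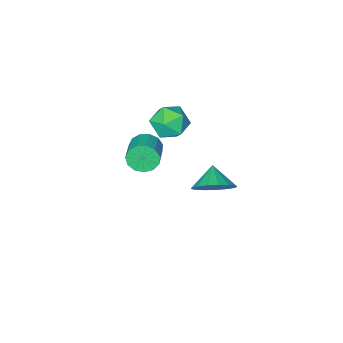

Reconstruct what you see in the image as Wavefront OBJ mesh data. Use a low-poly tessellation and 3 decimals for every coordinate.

v 0.87 -3.324 1.09
v 1.642 -2.898 1.14
v 1.538 -4.562 1.34
v 2.31 -4.136 1.39
v 1.702 -4.022 2.02
v 1.288 -3.257 1.865
v 1.892 -4.203 0.615
v 1.478 -3.438 0.46
v 2.273 -3.441 0.846
v 2.156 -3.329 1.714
v 1.024 -4.131 0.766
v 0.907 -4.019 1.634
v -0.16 -3.11 -3.699
v 0.275 -3.807 -4.195
v -0.62 -3.85 -3.061
v 0.574 -3.706 -3.862
v 0.706 -3.468 -3.491
v 0.639 -3.148 -3.168
v 0.389 -2.819 -2.967
v 0.013 -2.557 -2.933
v -0.403 -2.422 -3.075
v -0.763 -2.444 -3.36
v -0.985 -2.618 -3.722
v -1.018 -2.906 -4.079
v -0.855 -3.24 -4.349
v -0.532 -3.544 -4.47
v -0.125 -3.749 -4.415
v 3.248 -2.967 1.195
v 3.6 -3.02 0.627
v 4.324 -2.165 0.997
v 3.972 -2.113 1.565
v 3.33 -2.764 0.562
v 4.055 -1.909 0.932
v 3.035 -2.572 0.698
v 3.759 -1.717 1.068
v 2.807 -2.506 0.992
v 3.532 -1.651 1.361
v 2.719 -2.586 1.35
v 3.444 -1.731 1.719
v 2.799 -2.787 1.659
v 3.524 -1.933 2.029
v 3.021 -3.046 1.821
v 3.746 -2.191 2.19
v 3.316 -3.28 1.784
v 4.04 -2.425 2.154
v 3.588 -3.414 1.56
v 4.313 -2.559 1.93
v 3.753 -3.407 1.221
v 4.478 -2.552 1.59
v 3.757 -3.26 0.873
v 4.482 -2.405 1.243
f 1 12 6
f 1 6 2
f 1 2 8
f 1 8 11
f 1 11 12
f 2 6 10
f 6 12 5
f 12 11 3
f 11 8 7
f 8 2 9
f 4 10 5
f 4 5 3
f 4 3 7
f 4 7 9
f 4 9 10
f 5 10 6
f 3 5 12
f 7 3 11
f 9 7 8
f 10 9 2
f 14 13 16
f 14 16 15
f 16 13 17
f 16 17 15
f 17 13 18
f 17 18 15
f 18 13 19
f 18 19 15
f 19 13 20
f 19 20 15
f 20 13 21
f 20 21 15
f 21 13 22
f 21 22 15
f 22 13 23
f 22 23 15
f 23 13 24
f 23 24 15
f 24 13 25
f 24 25 15
f 25 13 26
f 25 26 15
f 26 13 27
f 26 27 15
f 27 13 14
f 27 14 15
f 29 28 32
f 29 32 30
f 30 32 33
f 30 33 31
f 32 28 34
f 32 34 33
f 33 34 35
f 33 35 31
f 34 28 36
f 34 36 35
f 35 36 37
f 35 37 31
f 36 28 38
f 36 38 37
f 37 38 39
f 37 39 31
f 38 28 40
f 38 40 39
f 39 40 41
f 39 41 31
f 40 28 42
f 40 42 41
f 41 42 43
f 41 43 31
f 42 28 44
f 42 44 43
f 43 44 45
f 43 45 31
f 44 28 46
f 44 46 45
f 45 46 47
f 45 47 31
f 46 28 48
f 46 48 47
f 47 48 49
f 47 49 31
f 48 28 50
f 48 50 49
f 49 50 51
f 49 51 31
f 50 28 29
f 50 29 51
f 51 29 30
f 51 30 31



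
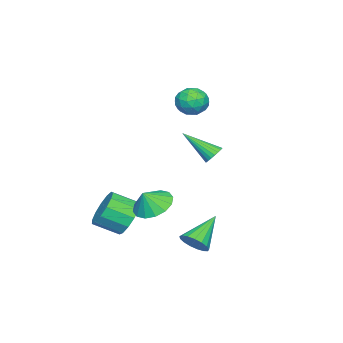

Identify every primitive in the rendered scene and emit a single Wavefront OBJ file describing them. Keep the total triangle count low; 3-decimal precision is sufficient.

v 2.272 -1.834 -3.61
v 2.835 -2.082 -4.473
v 3.37 -3.234 -3.794
v 2.808 -2.986 -2.93
v 3.182 -1.726 -4.143
v 3.717 -2.877 -3.463
v 3.241 -1.404 -3.643
v 3.776 -2.555 -2.964
v 2.991 -1.219 -3.133
v 3.527 -2.37 -2.453
v 2.514 -1.229 -2.774
v 3.049 -2.38 -2.095
v 1.96 -1.431 -2.68
v 2.495 -2.583 -2.001
v 1.505 -1.762 -2.882
v 2.04 -2.913 -2.203
v 1.294 -2.115 -3.315
v 1.829 -3.266 -2.635
v 1.393 -2.379 -3.841
v 1.928 -3.531 -3.162
v 1.772 -2.471 -4.294
v 2.307 -3.622 -3.614
v 2.309 -2.36 -4.529
v 2.844 -3.511 -3.85
v -3.532 -0.533 1.767
v -2.972 -0.507 2.477
v -3.308 -1.973 1.643
v -2.748 -1.947 2.353
v -3.634 -1.811 2.471
v -3.772 -0.921 2.548
v -2.508 -1.559 1.572
v -2.646 -0.669 1.649
v -2.339 -1.141 2.356
v -3.035 -1.297 2.912
v -3.245 -1.183 1.208
v -3.941 -1.339 1.764
v -3.271 -0.393 2.133
v -3.009 -2.087 1.987
v -3.53 -2.007 2.057
v -3.2 -1.992 2.474
v -3.742 -0.637 2.175
v -3.413 -0.621 2.592
v -3.802 -1.388 2.588
v -2.867 -1.859 1.528
v -2.538 -1.843 1.945
v -3.08 -0.488 1.646
v -2.75 -0.473 2.063
v -2.478 -1.092 1.532
v -2.57 -0.751 2.479
v -2.439 -1.598 2.406
v -2.297 -1.37 1.948
v -2.378 -0.846 1.993
v -2.979 -0.843 2.806
v -2.848 -1.689 2.733
v -3.369 -1.609 2.802
v -3.45 -1.086 2.847
v -2.607 -1.215 2.735
v -3.432 -0.791 1.387
v -3.301 -1.637 1.314
v -2.83 -1.394 1.273
v -2.911 -0.871 1.318
v -3.841 -0.882 1.714
v -3.71 -1.729 1.641
v -3.902 -1.634 2.127
v -3.983 -1.11 2.172
v -3.673 -1.265 1.385
v -1.683 0.624 -0.62
v -1.395 0.966 -0.236
v -1.477 -0.944 0.62
v -1.628 0.993 -0.163
v -1.87 0.956 -0.17
v -2.08 0.861 -0.254
v -2.222 0.726 -0.402
v -2.27 0.573 -0.587
v -2.217 0.428 -0.779
v -2.071 0.318 -0.942
v -1.859 0.26 -1.051
v -1.616 0.266 -1.084
v -1.385 0.333 -1.038
v -1.205 0.451 -0.919
v -1.108 0.598 -0.749
v -1.111 0.75 -0.556
v -1.212 0.88 -0.375
v 2.969 -0.276 -2.051
v 3.71 -0.723 -2.609
v 3.471 -0.544 -1.169
v 3.869 -0.218 -2.547
v 3.788 0.271 -2.352
v 3.487 0.614 -2.076
v 3.047 0.718 -1.793
v 2.586 0.556 -1.58
v 2.228 0.171 -1.493
v 2.068 -0.334 -1.555
v 2.149 -0.823 -1.75
v 2.45 -1.166 -2.026
v 2.89 -1.27 -2.308
v 3.351 -1.108 -2.522
v 2.762 1.702 -4.236
v 3.206 1.587 -3.605
v 1.218 2.058 -3.084
v 3.24 1.952 -3.673
v 3.165 2.26 -3.87
v 2.997 2.441 -4.151
v 2.775 2.451 -4.451
v 2.551 2.29 -4.702
v 2.375 1.995 -4.846
v 2.287 1.632 -4.851
v 2.309 1.285 -4.715
v 2.434 1.033 -4.469
v 2.635 0.935 -4.17
v 2.865 1.012 -3.886
v 3.071 1.247 -3.682
f 2 1 5
f 2 5 3
f 3 5 6
f 3 6 4
f 5 1 7
f 5 7 6
f 6 7 8
f 6 8 4
f 7 1 9
f 7 9 8
f 8 9 10
f 8 10 4
f 9 1 11
f 9 11 10
f 10 11 12
f 10 12 4
f 11 1 13
f 11 13 12
f 12 13 14
f 12 14 4
f 13 1 15
f 13 15 14
f 14 15 16
f 14 16 4
f 15 1 17
f 15 17 16
f 16 17 18
f 16 18 4
f 17 1 19
f 17 19 18
f 18 19 20
f 18 20 4
f 19 1 21
f 19 21 20
f 20 21 22
f 20 22 4
f 21 1 23
f 21 23 22
f 22 23 24
f 22 24 4
f 23 1 2
f 23 2 24
f 24 2 3
f 24 3 4
f 25 62 41
f 62 36 65
f 41 65 30
f 62 65 41
f 25 41 37
f 41 30 42
f 37 42 26
f 41 42 37
f 25 37 46
f 37 26 47
f 46 47 32
f 37 47 46
f 25 46 58
f 46 32 61
f 58 61 35
f 46 61 58
f 25 58 62
f 58 35 66
f 62 66 36
f 58 66 62
f 26 42 53
f 42 30 56
f 53 56 34
f 42 56 53
f 30 65 43
f 65 36 64
f 43 64 29
f 65 64 43
f 36 66 63
f 66 35 59
f 63 59 27
f 66 59 63
f 35 61 60
f 61 32 48
f 60 48 31
f 61 48 60
f 32 47 52
f 47 26 49
f 52 49 33
f 47 49 52
f 28 54 40
f 54 34 55
f 40 55 29
f 54 55 40
f 28 40 38
f 40 29 39
f 38 39 27
f 40 39 38
f 28 38 45
f 38 27 44
f 45 44 31
f 38 44 45
f 28 45 50
f 45 31 51
f 50 51 33
f 45 51 50
f 28 50 54
f 50 33 57
f 54 57 34
f 50 57 54
f 29 55 43
f 55 34 56
f 43 56 30
f 55 56 43
f 27 39 63
f 39 29 64
f 63 64 36
f 39 64 63
f 31 44 60
f 44 27 59
f 60 59 35
f 44 59 60
f 33 51 52
f 51 31 48
f 52 48 32
f 51 48 52
f 34 57 53
f 57 33 49
f 53 49 26
f 57 49 53
f 68 67 70
f 68 70 69
f 70 67 71
f 70 71 69
f 71 67 72
f 71 72 69
f 72 67 73
f 72 73 69
f 73 67 74
f 73 74 69
f 74 67 75
f 74 75 69
f 75 67 76
f 75 76 69
f 76 67 77
f 76 77 69
f 77 67 78
f 77 78 69
f 78 67 79
f 78 79 69
f 79 67 80
f 79 80 69
f 80 67 81
f 80 81 69
f 81 67 82
f 81 82 69
f 82 67 83
f 82 83 69
f 83 67 68
f 83 68 69
f 85 84 87
f 85 87 86
f 87 84 88
f 87 88 86
f 88 84 89
f 88 89 86
f 89 84 90
f 89 90 86
f 90 84 91
f 90 91 86
f 91 84 92
f 91 92 86
f 92 84 93
f 92 93 86
f 93 84 94
f 93 94 86
f 94 84 95
f 94 95 86
f 95 84 96
f 95 96 86
f 96 84 97
f 96 97 86
f 97 84 85
f 97 85 86
f 99 98 101
f 99 101 100
f 101 98 102
f 101 102 100
f 102 98 103
f 102 103 100
f 103 98 104
f 103 104 100
f 104 98 105
f 104 105 100
f 105 98 106
f 105 106 100
f 106 98 107
f 106 107 100
f 107 98 108
f 107 108 100
f 108 98 109
f 108 109 100
f 109 98 110
f 109 110 100
f 110 98 111
f 110 111 100
f 111 98 112
f 111 112 100
f 112 98 99
f 112 99 100



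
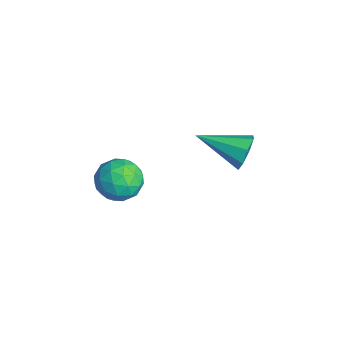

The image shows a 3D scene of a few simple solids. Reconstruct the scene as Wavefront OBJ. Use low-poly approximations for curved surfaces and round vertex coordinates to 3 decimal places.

v -2.577 1.916 -0.889
v -2.095 1.86 -0.291
v -3.523 0.364 -0.271
v -2.565 2.194 -0.171
v -3.042 2.366 -0.471
v -3.247 2.274 -1.016
v -3.06 1.973 -1.486
v -2.59 1.639 -1.607
v -2.112 1.467 -1.307
v -1.907 1.559 -0.762
v -3.533 -1.972 -1.464
v -2.691 -1.866 -1.069
v -3.269 -3.454 -1.631
v -2.427 -3.348 -1.236
v -3.201 -3.249 -0.72
v -3.364 -2.333 -0.617
v -2.596 -2.987 -2.083
v -2.759 -2.071 -1.98
v -2.112 -2.494 -1.452
v -2.486 -2.655 -0.61
v -3.474 -2.665 -2.09
v -3.848 -2.826 -1.248
v -3.135 -1.789 -1.252
v -2.825 -3.531 -1.448
v -3.28 -3.473 -1.145
v -2.785 -3.41 -0.913
v -3.531 -2.064 -0.986
v -3.036 -2.001 -0.754
v -3.336 -2.814 -0.549
v -2.924 -3.319 -1.946
v -2.429 -3.256 -1.714
v -3.175 -1.91 -1.787
v -2.68 -1.847 -1.555
v -2.624 -2.506 -2.151
v -2.3 -2.096 -1.245
v -2.144 -2.966 -1.343
v -2.244 -2.754 -1.841
v -2.34 -2.216 -1.78
v -2.52 -2.191 -0.75
v -2.364 -3.062 -0.848
v -2.819 -3.003 -0.545
v -2.916 -2.465 -0.484
v -2.179 -2.559 -0.975
v -3.596 -2.258 -1.852
v -3.44 -3.129 -1.95
v -3.044 -2.855 -2.216
v -3.141 -2.317 -2.155
v -3.816 -2.354 -1.357
v -3.66 -3.224 -1.455
v -3.62 -3.104 -0.92
v -3.716 -2.566 -0.859
v -3.781 -2.761 -1.725
f 2 1 4
f 2 4 3
f 4 1 5
f 4 5 3
f 5 1 6
f 5 6 3
f 6 1 7
f 6 7 3
f 7 1 8
f 7 8 3
f 8 1 9
f 8 9 3
f 9 1 10
f 9 10 3
f 10 1 2
f 10 2 3
f 11 48 27
f 48 22 51
f 27 51 16
f 48 51 27
f 11 27 23
f 27 16 28
f 23 28 12
f 27 28 23
f 11 23 32
f 23 12 33
f 32 33 18
f 23 33 32
f 11 32 44
f 32 18 47
f 44 47 21
f 32 47 44
f 11 44 48
f 44 21 52
f 48 52 22
f 44 52 48
f 12 28 39
f 28 16 42
f 39 42 20
f 28 42 39
f 16 51 29
f 51 22 50
f 29 50 15
f 51 50 29
f 22 52 49
f 52 21 45
f 49 45 13
f 52 45 49
f 21 47 46
f 47 18 34
f 46 34 17
f 47 34 46
f 18 33 38
f 33 12 35
f 38 35 19
f 33 35 38
f 14 40 26
f 40 20 41
f 26 41 15
f 40 41 26
f 14 26 24
f 26 15 25
f 24 25 13
f 26 25 24
f 14 24 31
f 24 13 30
f 31 30 17
f 24 30 31
f 14 31 36
f 31 17 37
f 36 37 19
f 31 37 36
f 14 36 40
f 36 19 43
f 40 43 20
f 36 43 40
f 15 41 29
f 41 20 42
f 29 42 16
f 41 42 29
f 13 25 49
f 25 15 50
f 49 50 22
f 25 50 49
f 17 30 46
f 30 13 45
f 46 45 21
f 30 45 46
f 19 37 38
f 37 17 34
f 38 34 18
f 37 34 38
f 20 43 39
f 43 19 35
f 39 35 12
f 43 35 39



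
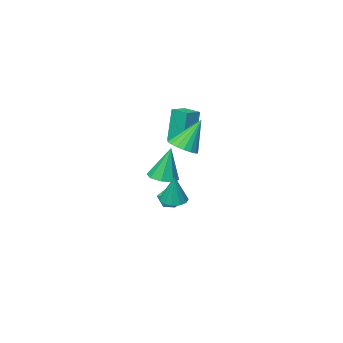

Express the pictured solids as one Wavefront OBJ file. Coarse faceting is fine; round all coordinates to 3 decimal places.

v -0.221 -2.621 -1.113
v 0.618 -2.562 -0.991
v -0.539 -2.339 0.933
v 0.343 -1.986 -1.113
v -0.262 -1.781 -1.236
v -0.844 -2.069 -1.286
v -1.061 -2.68 -1.235
v -0.786 -3.257 -1.113
v -0.18 -3.461 -0.991
v 0.401 -3.174 -0.94
v -0.772 -1.86 1.669
v -1.061 -1.874 3.739
v -0.931 -0.782 1.654
v -1.219 -0.795 3.723
v 0.139 -1.725 1.797
v -0.149 -1.738 3.866
v -0.019 -0.646 1.781
v -0.308 -0.66 3.851
v 1.949 2.061 2.737
v 2.624 2.492 2.991
v 1.091 2.399 4.443
v 2.412 2.755 2.832
v 2.108 2.881 2.654
v 1.773 2.844 2.492
v 1.473 2.652 2.379
v 1.267 2.343 2.337
v 1.196 1.978 2.374
v 1.275 1.629 2.483
v 1.487 1.366 2.642
v 1.791 1.24 2.82
v 2.126 1.277 2.982
v 2.426 1.469 3.095
v 2.632 1.778 3.137
v 2.703 2.143 3.1
v -2.225 -3.378 -3.401
v -1.723 -3.158 -2.805
v -1.437 -4.382 -3.695
v -0.935 -4.162 -3.099
v -1.666 -4.462 -2.922
v -2.153 -3.841 -2.741
v -1.007 -3.699 -3.759
v -1.494 -3.078 -3.578
v -0.97 -3.356 -3.027
v -1.377 -3.828 -2.509
v -1.783 -3.712 -3.991
v -2.19 -4.184 -3.473
v 2.083 1.529 -0.882
v 2.746 1.28 -0.923
v 2.337 1.931 0.782
v 2.765 1.667 -1.02
v 2.568 2.011 -1.073
v 2.216 2.202 -1.065
v 1.822 2.178 -0.999
v 1.511 1.949 -0.896
v 1.381 1.586 -0.788
v 1.475 1.205 -0.71
v 1.761 0.927 -0.687
v 2.149 0.839 -0.725
v 2.517 0.971 -0.813
f 2 1 4
f 2 4 3
f 4 1 5
f 4 5 3
f 5 1 6
f 5 6 3
f 6 1 7
f 6 7 3
f 7 1 8
f 7 8 3
f 8 1 9
f 8 9 3
f 9 1 10
f 9 10 3
f 10 1 2
f 10 2 3
f 12 14 11
f 15 12 11
f 11 14 13
f 13 15 11
f 12 18 14
f 16 12 15
f 16 18 12
f 14 18 13
f 17 15 13
f 13 18 17
f 17 16 15
f 18 16 17
f 20 19 22
f 20 22 21
f 22 19 23
f 22 23 21
f 23 19 24
f 23 24 21
f 24 19 25
f 24 25 21
f 25 19 26
f 25 26 21
f 26 19 27
f 26 27 21
f 27 19 28
f 27 28 21
f 28 19 29
f 28 29 21
f 29 19 30
f 29 30 21
f 30 19 31
f 30 31 21
f 31 19 32
f 31 32 21
f 32 19 33
f 32 33 21
f 33 19 34
f 33 34 21
f 34 19 20
f 34 20 21
f 35 46 40
f 35 40 36
f 35 36 42
f 35 42 45
f 35 45 46
f 36 40 44
f 40 46 39
f 46 45 37
f 45 42 41
f 42 36 43
f 38 44 39
f 38 39 37
f 38 37 41
f 38 41 43
f 38 43 44
f 39 44 40
f 37 39 46
f 41 37 45
f 43 41 42
f 44 43 36
f 48 47 50
f 48 50 49
f 50 47 51
f 50 51 49
f 51 47 52
f 51 52 49
f 52 47 53
f 52 53 49
f 53 47 54
f 53 54 49
f 54 47 55
f 54 55 49
f 55 47 56
f 55 56 49
f 56 47 57
f 56 57 49
f 57 47 58
f 57 58 49
f 58 47 59
f 58 59 49
f 59 47 48
f 59 48 49



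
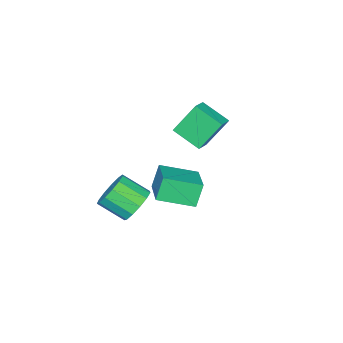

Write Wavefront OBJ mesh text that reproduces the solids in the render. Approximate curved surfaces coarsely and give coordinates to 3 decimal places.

v -1.935 -1.736 0.389
v -2.61 -1.134 1.697
v -2.012 -0.517 -0.211
v -2.686 0.084 1.097
v -1.194 -1.544 0.683
v -1.868 -0.943 1.991
v -1.27 -0.326 0.083
v -1.945 0.276 1.391
v 2.577 -0.353 -0.824
v 3.355 -0.25 -1.061
v 3.701 -1.285 -0.372
v 2.923 -1.387 -0.136
v 3.305 -0.008 -0.671
v 3.651 -1.042 0.017
v 3.023 0.126 -0.33
v 3.369 -0.909 0.359
v 2.6 0.107 -0.146
v 2.946 -0.927 0.543
v 2.169 -0.058 -0.177
v 2.515 -1.092 0.512
v 1.868 -0.316 -0.414
v 2.214 -1.351 0.275
v 1.792 -0.586 -0.781
v 2.138 -1.621 -0.092
v 1.965 -0.782 -1.162
v 2.311 -1.816 -0.473
v 2.333 -0.842 -1.436
v 2.678 -1.876 -0.747
v 2.777 -0.746 -1.516
v 3.123 -1.78 -0.827
v 3.159 -0.526 -1.376
v 3.505 -1.56 -0.687
v 0.47 0.585 -1.012
v 0.031 0.604 -0.025
v 1.602 1.654 -0.529
v 1.164 1.673 0.457
v 1.396 -0.593 -0.577
v 0.958 -0.574 0.409
v 2.529 0.476 -0.095
v 2.09 0.495 0.892
f 2 4 1
f 5 2 1
f 1 4 3
f 3 5 1
f 2 8 4
f 6 2 5
f 6 8 2
f 4 8 3
f 7 5 3
f 3 8 7
f 7 6 5
f 8 6 7
f 10 9 13
f 10 13 11
f 11 13 14
f 11 14 12
f 13 9 15
f 13 15 14
f 14 15 16
f 14 16 12
f 15 9 17
f 15 17 16
f 16 17 18
f 16 18 12
f 17 9 19
f 17 19 18
f 18 19 20
f 18 20 12
f 19 9 21
f 19 21 20
f 20 21 22
f 20 22 12
f 21 9 23
f 21 23 22
f 22 23 24
f 22 24 12
f 23 9 25
f 23 25 24
f 24 25 26
f 24 26 12
f 25 9 27
f 25 27 26
f 26 27 28
f 26 28 12
f 27 9 29
f 27 29 28
f 28 29 30
f 28 30 12
f 29 9 31
f 29 31 30
f 30 31 32
f 30 32 12
f 31 9 10
f 31 10 32
f 32 10 11
f 32 11 12
f 34 36 33
f 37 34 33
f 33 36 35
f 35 37 33
f 34 40 36
f 38 34 37
f 38 40 34
f 36 40 35
f 39 37 35
f 35 40 39
f 39 38 37
f 40 38 39



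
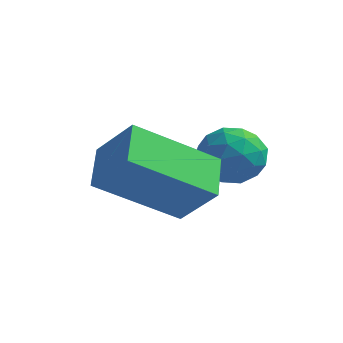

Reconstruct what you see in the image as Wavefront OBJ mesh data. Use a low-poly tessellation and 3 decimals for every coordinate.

v -2.665 -3.749 -1.35
v -1.88 -3.8 -0.582
v -3.09 -2.972 -0.864
v -2.305 -3.024 -0.096
v -1.635 -2.576 -2.324
v -0.85 -2.628 -1.556
v -2.06 -1.8 -1.838
v -1.275 -1.851 -1.07
v -1.847 -1.314 -1.04
v -1.314 -0.935 -0.881
v -1.186 -2.145 -1.279
v -0.653 -1.766 -1.12
v -1.076 -1.969 -0.639
v -1.485 -1.456 -0.491
v -1.015 -1.624 -1.669
v -1.424 -1.111 -1.521
v -0.8 -1.127 -1.27
v -0.838 -1.34 -0.633
v -1.662 -1.74 -1.527
v -1.7 -1.953 -0.89
v -1.639 -1.052 -0.939
v -0.861 -2.028 -1.221
v -1.11 -2.148 -0.937
v -0.797 -1.925 -0.844
v -1.739 -1.358 -0.71
v -1.426 -1.135 -0.617
v -1.286 -1.743 -0.474
v -1.074 -1.945 -1.543
v -0.761 -1.722 -1.45
v -1.703 -1.155 -1.316
v -1.39 -0.932 -1.223
v -1.214 -1.337 -1.686
v -1.023 -0.942 -1.075
v -0.634 -1.43 -1.215
v -0.847 -1.346 -1.538
v -1.088 -1.045 -1.451
v -1.046 -1.067 -0.7
v -0.657 -1.555 -0.841
v -0.905 -1.675 -0.558
v -1.146 -1.373 -0.471
v -0.743 -1.18 -0.929
v -1.843 -1.525 -1.319
v -1.454 -2.013 -1.46
v -1.354 -1.707 -1.689
v -1.595 -1.405 -1.602
v -1.866 -1.65 -0.945
v -1.477 -2.138 -1.085
v -1.412 -2.035 -0.709
v -1.653 -1.734 -0.622
v -1.757 -1.9 -1.231
f 2 4 1
f 5 2 1
f 1 4 3
f 3 5 1
f 2 8 4
f 6 2 5
f 6 8 2
f 4 8 3
f 7 5 3
f 3 8 7
f 7 6 5
f 8 6 7
f 9 46 25
f 46 20 49
f 25 49 14
f 46 49 25
f 9 25 21
f 25 14 26
f 21 26 10
f 25 26 21
f 9 21 30
f 21 10 31
f 30 31 16
f 21 31 30
f 9 30 42
f 30 16 45
f 42 45 19
f 30 45 42
f 9 42 46
f 42 19 50
f 46 50 20
f 42 50 46
f 10 26 37
f 26 14 40
f 37 40 18
f 26 40 37
f 14 49 27
f 49 20 48
f 27 48 13
f 49 48 27
f 20 50 47
f 50 19 43
f 47 43 11
f 50 43 47
f 19 45 44
f 45 16 32
f 44 32 15
f 45 32 44
f 16 31 36
f 31 10 33
f 36 33 17
f 31 33 36
f 12 38 24
f 38 18 39
f 24 39 13
f 38 39 24
f 12 24 22
f 24 13 23
f 22 23 11
f 24 23 22
f 12 22 29
f 22 11 28
f 29 28 15
f 22 28 29
f 12 29 34
f 29 15 35
f 34 35 17
f 29 35 34
f 12 34 38
f 34 17 41
f 38 41 18
f 34 41 38
f 13 39 27
f 39 18 40
f 27 40 14
f 39 40 27
f 11 23 47
f 23 13 48
f 47 48 20
f 23 48 47
f 15 28 44
f 28 11 43
f 44 43 19
f 28 43 44
f 17 35 36
f 35 15 32
f 36 32 16
f 35 32 36
f 18 41 37
f 41 17 33
f 37 33 10
f 41 33 37



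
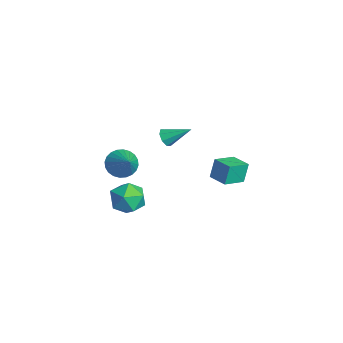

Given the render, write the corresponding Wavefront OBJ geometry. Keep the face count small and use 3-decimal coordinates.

v -1.028 2.669 -4.236
v -1.259 3.036 -2.905
v -1.61 4.056 -4.719
v -1.84 4.423 -3.387
v 0.18 3.197 -4.173
v -0.05 3.564 -2.841
v -0.401 4.584 -4.655
v -0.632 4.951 -3.324
v -3.465 0.669 -1.974
v -2.914 0.283 -1.822
v -2.755 2.051 -1.046
v -2.854 0.554 -2.271
v -3.152 0.892 -2.546
v -3.634 1.099 -2.486
v -4.017 1.054 -2.125
v -4.077 0.784 -1.676
v -3.779 0.446 -1.401
v -3.297 0.239 -1.461
v 1.527 -3.41 0.061
v 2.127 -3.311 -0.707
v 3.053 -3.37 1.259
v 2.052 -2.945 -0.623
v 1.898 -2.65 -0.436
v 1.686 -2.471 -0.172
v 1.451 -2.435 0.127
v 1.227 -2.547 0.416
v 1.049 -2.79 0.651
v 0.943 -3.128 0.796
v 0.927 -3.508 0.83
v 1.002 -3.874 0.746
v 1.157 -4.169 0.558
v 1.368 -4.348 0.295
v 1.603 -4.384 -0.004
v 1.827 -4.272 -0.293
v 2.006 -4.029 -0.528
v 2.111 -3.691 -0.674
v 3.212 -3.315 -1.75
v 4.282 -2.841 -1.624
v 3.658 -4.659 -0.476
v 4.728 -4.185 -0.35
v 3.779 -3.61 0.045
v 3.504 -2.779 -0.743
v 4.436 -4.721 -1.357
v 4.161 -3.89 -2.145
v 5.039 -3.71 -1.381
v 4.633 -3.023 -0.515
v 3.307 -4.477 -1.585
v 2.901 -3.79 -0.719
f 2 4 1
f 5 2 1
f 1 4 3
f 3 5 1
f 2 8 4
f 6 2 5
f 6 8 2
f 4 8 3
f 7 5 3
f 3 8 7
f 7 6 5
f 8 6 7
f 10 9 12
f 10 12 11
f 12 9 13
f 12 13 11
f 13 9 14
f 13 14 11
f 14 9 15
f 14 15 11
f 15 9 16
f 15 16 11
f 16 9 17
f 16 17 11
f 17 9 18
f 17 18 11
f 18 9 10
f 18 10 11
f 20 19 22
f 20 22 21
f 22 19 23
f 22 23 21
f 23 19 24
f 23 24 21
f 24 19 25
f 24 25 21
f 25 19 26
f 25 26 21
f 26 19 27
f 26 27 21
f 27 19 28
f 27 28 21
f 28 19 29
f 28 29 21
f 29 19 30
f 29 30 21
f 30 19 31
f 30 31 21
f 31 19 32
f 31 32 21
f 32 19 33
f 32 33 21
f 33 19 34
f 33 34 21
f 34 19 35
f 34 35 21
f 35 19 36
f 35 36 21
f 36 19 20
f 36 20 21
f 37 48 42
f 37 42 38
f 37 38 44
f 37 44 47
f 37 47 48
f 38 42 46
f 42 48 41
f 48 47 39
f 47 44 43
f 44 38 45
f 40 46 41
f 40 41 39
f 40 39 43
f 40 43 45
f 40 45 46
f 41 46 42
f 39 41 48
f 43 39 47
f 45 43 44
f 46 45 38



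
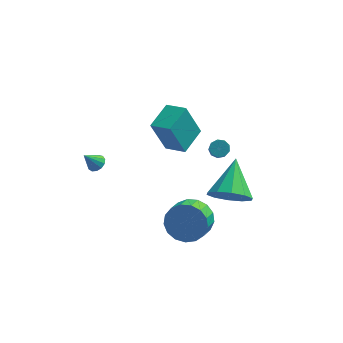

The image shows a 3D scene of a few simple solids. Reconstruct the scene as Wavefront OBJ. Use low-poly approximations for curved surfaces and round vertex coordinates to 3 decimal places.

v 1.214 -3.495 -2.886
v 1.764 -4.014 -3.657
v 1.576 -5.004 -3.125
v 1.026 -4.485 -2.354
v 2.125 -3.894 -3.307
v 1.937 -4.884 -2.775
v 2.277 -3.683 -2.86
v 2.089 -4.673 -2.328
v 2.186 -3.429 -2.419
v 1.998 -4.419 -1.887
v 1.872 -3.19 -2.086
v 1.684 -4.18 -1.553
v 1.407 -3.02 -1.935
v 1.219 -4.011 -1.403
v 0.898 -2.96 -2.003
v 0.71 -3.95 -1.47
v 0.461 -3.022 -2.272
v 0.273 -4.012 -1.74
v 0.197 -3.192 -2.683
v 0.009 -4.183 -2.151
v 0.166 -3.432 -3.14
v -0.022 -4.423 -2.608
v 0.375 -3.686 -3.539
v 0.187 -4.677 -3.006
v 0.776 -3.896 -3.788
v 0.588 -4.887 -3.256
v 1.277 -4.014 -3.831
v 1.089 -5.005 -3.298
v 3.052 -4.446 -0.019
v 3.578 -3.92 -0.83
v 3.128 -2.674 1.179
v 2.911 -3.83 -0.92
v 2.297 -3.976 -0.666
v 1.972 -4.301 -0.166
v 2.059 -4.681 0.391
v 2.526 -4.971 0.791
v 3.194 -5.061 0.881
v 3.807 -4.916 0.628
v 4.133 -4.591 0.127
v 4.045 -4.21 -0.43
v -0.633 0.43 -1.448
v -1.337 0.187 0.483
v -0.057 1.871 -1.057
v -0.761 1.628 0.874
v 0.401 -0.068 -1.134
v -0.303 -0.311 0.797
v 0.977 1.373 -0.743
v 0.273 1.13 1.188
v 1.762 2.383 -3.045
v 2.222 2.586 -2.91
v 2.397 1.36 -1.661
v 1.938 1.157 -1.795
v 1.961 2.74 -2.723
v 2.137 1.513 -1.473
v 1.608 2.727 -2.686
v 1.783 1.5 -1.436
v 1.326 2.553 -2.817
v 1.502 1.326 -1.568
v 1.249 2.3 -3.055
v 1.425 1.073 -1.805
v 1.412 2.086 -3.288
v 1.588 0.859 -2.038
v 1.739 2.011 -3.407
v 1.914 0.784 -2.157
v 2.076 2.111 -3.357
v 2.252 0.884 -2.107
v 2.267 2.338 -3.161
v 2.443 1.111 -1.911
v -3.398 -3.074 0.326
v -2.995 -2.987 0.609
v -3.922 -3.406 1.174
v -3.146 -2.749 0.61
v -3.376 -2.614 0.52
v -3.614 -2.625 0.369
v -3.783 -2.779 0.204
v -3.83 -3.027 0.078
v -3.739 -3.29 0.031
v -3.541 -3.484 0.078
v -3.297 -3.548 0.203
v -3.085 -3.462 0.368
v -2.973 -3.253 0.519
f 2 1 5
f 2 5 3
f 3 5 6
f 3 6 4
f 5 1 7
f 5 7 6
f 6 7 8
f 6 8 4
f 7 1 9
f 7 9 8
f 8 9 10
f 8 10 4
f 9 1 11
f 9 11 10
f 10 11 12
f 10 12 4
f 11 1 13
f 11 13 12
f 12 13 14
f 12 14 4
f 13 1 15
f 13 15 14
f 14 15 16
f 14 16 4
f 15 1 17
f 15 17 16
f 16 17 18
f 16 18 4
f 17 1 19
f 17 19 18
f 18 19 20
f 18 20 4
f 19 1 21
f 19 21 20
f 20 21 22
f 20 22 4
f 21 1 23
f 21 23 22
f 22 23 24
f 22 24 4
f 23 1 25
f 23 25 24
f 24 25 26
f 24 26 4
f 25 1 27
f 25 27 26
f 26 27 28
f 26 28 4
f 27 1 2
f 27 2 28
f 28 2 3
f 28 3 4
f 30 29 32
f 30 32 31
f 32 29 33
f 32 33 31
f 33 29 34
f 33 34 31
f 34 29 35
f 34 35 31
f 35 29 36
f 35 36 31
f 36 29 37
f 36 37 31
f 37 29 38
f 37 38 31
f 38 29 39
f 38 39 31
f 39 29 40
f 39 40 31
f 40 29 30
f 40 30 31
f 42 44 41
f 45 42 41
f 41 44 43
f 43 45 41
f 42 48 44
f 46 42 45
f 46 48 42
f 44 48 43
f 47 45 43
f 43 48 47
f 47 46 45
f 48 46 47
f 50 49 53
f 50 53 51
f 51 53 54
f 51 54 52
f 53 49 55
f 53 55 54
f 54 55 56
f 54 56 52
f 55 49 57
f 55 57 56
f 56 57 58
f 56 58 52
f 57 49 59
f 57 59 58
f 58 59 60
f 58 60 52
f 59 49 61
f 59 61 60
f 60 61 62
f 60 62 52
f 61 49 63
f 61 63 62
f 62 63 64
f 62 64 52
f 63 49 65
f 63 65 64
f 64 65 66
f 64 66 52
f 65 49 67
f 65 67 66
f 66 67 68
f 66 68 52
f 67 49 50
f 67 50 68
f 68 50 51
f 68 51 52
f 70 69 72
f 70 72 71
f 72 69 73
f 72 73 71
f 73 69 74
f 73 74 71
f 74 69 75
f 74 75 71
f 75 69 76
f 75 76 71
f 76 69 77
f 76 77 71
f 77 69 78
f 77 78 71
f 78 69 79
f 78 79 71
f 79 69 80
f 79 80 71
f 80 69 81
f 80 81 71
f 81 69 70
f 81 70 71



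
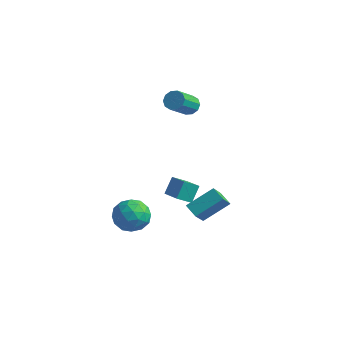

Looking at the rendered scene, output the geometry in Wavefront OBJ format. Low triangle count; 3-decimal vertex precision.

v -3.965 -2.841 -3.889
v -2.884 -2.224 -3.684
v -3.096 -4.576 -3.256
v -2.015 -3.959 -3.051
v -3.017 -3.735 -2.318
v -3.554 -2.663 -2.71
v -2.426 -4.137 -4.23
v -2.963 -3.065 -4.622
v -1.932 -3.026 -3.895
v -2.298 -2.777 -2.713
v -3.682 -4.023 -4.227
v -4.048 -3.774 -3.045
v -3.501 -2.38 -3.842
v -2.479 -4.42 -3.098
v -3.068 -4.288 -2.667
v -2.433 -3.926 -2.546
v -3.895 -2.638 -3.27
v -3.259 -2.275 -3.149
v -3.338 -3.164 -2.346
v -2.721 -4.525 -3.791
v -2.085 -4.162 -3.67
v -3.547 -2.874 -4.394
v -2.912 -2.512 -4.273
v -2.642 -3.636 -4.594
v -2.306 -2.489 -3.846
v -1.795 -3.509 -3.474
v -2.037 -3.613 -4.167
v -2.352 -2.983 -4.397
v -2.52 -2.343 -3.151
v -2.01 -3.363 -2.779
v -2.599 -3.231 -2.348
v -2.915 -2.6 -2.578
v -1.961 -2.814 -3.275
v -3.97 -3.437 -4.161
v -3.46 -4.457 -3.789
v -3.065 -4.2 -4.362
v -3.381 -3.569 -4.592
v -4.185 -3.291 -3.466
v -3.674 -4.311 -3.094
v -3.628 -3.817 -2.543
v -3.943 -3.187 -2.773
v -4.019 -3.986 -3.665
v -0.587 -2.094 -1.619
v -0.627 -1.288 -0.6
v -2.127 -1.252 -2.346
v -2.167 -0.445 -1.327
v 0.027 -1.415 -2.133
v -0.013 -0.608 -1.114
v -1.513 -0.572 -2.86
v -1.553 0.234 -1.841
v -3.048 2.454 3.255
v -2.371 2.641 3.489
v -2.376 1.093 4.739
v -3.052 0.906 4.505
v -2.677 2.856 3.754
v -2.681 1.307 5.004
v -3.124 2.917 3.828
v -3.128 1.368 5.078
v -3.542 2.801 3.683
v -3.546 1.253 4.933
v -3.771 2.553 3.375
v -3.776 1.004 4.625
v -3.724 2.267 3.021
v -3.729 0.719 4.271
v -3.419 2.053 2.756
v -3.423 0.504 4.006
v -2.972 1.992 2.682
v -2.976 0.443 3.932
v -2.554 2.107 2.827
v -2.558 0.559 4.077
v -2.324 2.356 3.135
v -2.329 0.807 4.385
v -1.204 0.461 -4.49
v -0.818 -0.852 -3.102
v -0.246 1.936 -3.361
v 0.14 0.623 -1.972
v -0.32 0.237 -4.948
v 0.066 -1.076 -3.559
v 0.638 1.712 -3.818
v 1.024 0.399 -2.43
f 1 38 17
f 38 12 41
f 17 41 6
f 38 41 17
f 1 17 13
f 17 6 18
f 13 18 2
f 17 18 13
f 1 13 22
f 13 2 23
f 22 23 8
f 13 23 22
f 1 22 34
f 22 8 37
f 34 37 11
f 22 37 34
f 1 34 38
f 34 11 42
f 38 42 12
f 34 42 38
f 2 18 29
f 18 6 32
f 29 32 10
f 18 32 29
f 6 41 19
f 41 12 40
f 19 40 5
f 41 40 19
f 12 42 39
f 42 11 35
f 39 35 3
f 42 35 39
f 11 37 36
f 37 8 24
f 36 24 7
f 37 24 36
f 8 23 28
f 23 2 25
f 28 25 9
f 23 25 28
f 4 30 16
f 30 10 31
f 16 31 5
f 30 31 16
f 4 16 14
f 16 5 15
f 14 15 3
f 16 15 14
f 4 14 21
f 14 3 20
f 21 20 7
f 14 20 21
f 4 21 26
f 21 7 27
f 26 27 9
f 21 27 26
f 4 26 30
f 26 9 33
f 30 33 10
f 26 33 30
f 5 31 19
f 31 10 32
f 19 32 6
f 31 32 19
f 3 15 39
f 15 5 40
f 39 40 12
f 15 40 39
f 7 20 36
f 20 3 35
f 36 35 11
f 20 35 36
f 9 27 28
f 27 7 24
f 28 24 8
f 27 24 28
f 10 33 29
f 33 9 25
f 29 25 2
f 33 25 29
f 44 46 43
f 47 44 43
f 43 46 45
f 45 47 43
f 44 50 46
f 48 44 47
f 48 50 44
f 46 50 45
f 49 47 45
f 45 50 49
f 49 48 47
f 50 48 49
f 52 51 55
f 52 55 53
f 53 55 56
f 53 56 54
f 55 51 57
f 55 57 56
f 56 57 58
f 56 58 54
f 57 51 59
f 57 59 58
f 58 59 60
f 58 60 54
f 59 51 61
f 59 61 60
f 60 61 62
f 60 62 54
f 61 51 63
f 61 63 62
f 62 63 64
f 62 64 54
f 63 51 65
f 63 65 64
f 64 65 66
f 64 66 54
f 65 51 67
f 65 67 66
f 66 67 68
f 66 68 54
f 67 51 69
f 67 69 68
f 68 69 70
f 68 70 54
f 69 51 71
f 69 71 70
f 70 71 72
f 70 72 54
f 71 51 52
f 71 52 72
f 72 52 53
f 72 53 54
f 74 76 73
f 77 74 73
f 73 76 75
f 75 77 73
f 74 80 76
f 78 74 77
f 78 80 74
f 76 80 75
f 79 77 75
f 75 80 79
f 79 78 77
f 80 78 79

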